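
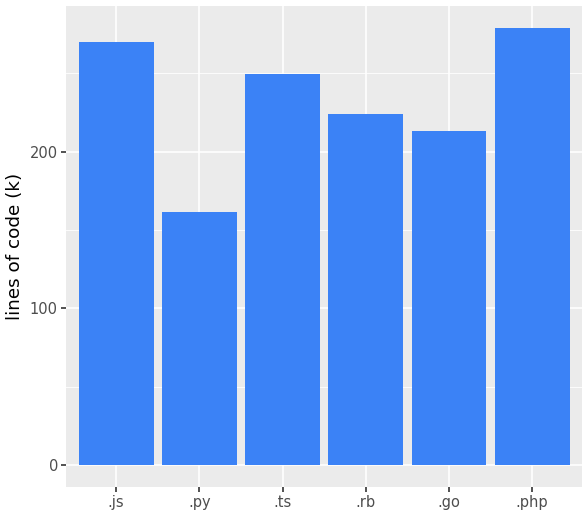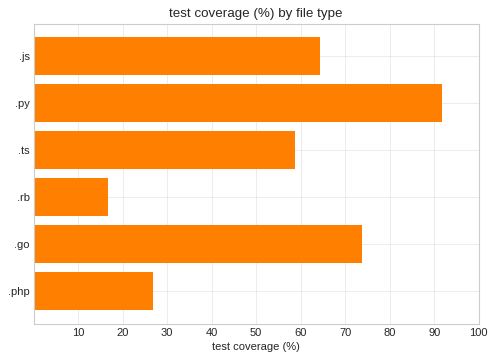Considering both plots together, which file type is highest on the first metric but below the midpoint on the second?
Chart 2 median test coverage (%) ≈ 60; below-median file types: .ts, .rb, .php. Among those, .php has the highest lines of code (k) (≈ 300).

.php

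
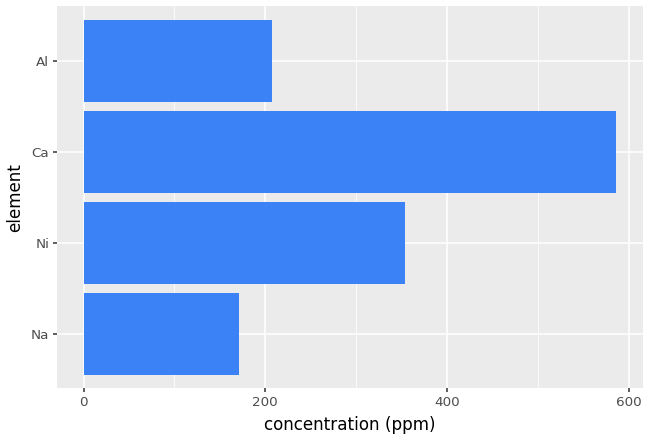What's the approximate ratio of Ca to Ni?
Ca ≈ 600, Ni ≈ 350; 600/350 ≈ 1.71.

≈ 1.71×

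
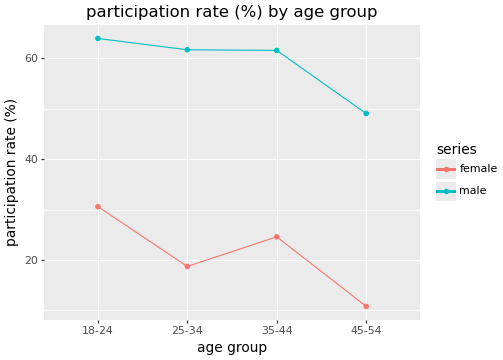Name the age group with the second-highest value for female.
35-44

Top 3 for female: 18-24 ≈ 30, 35-44 ≈ 25, 25-34 ≈ 20.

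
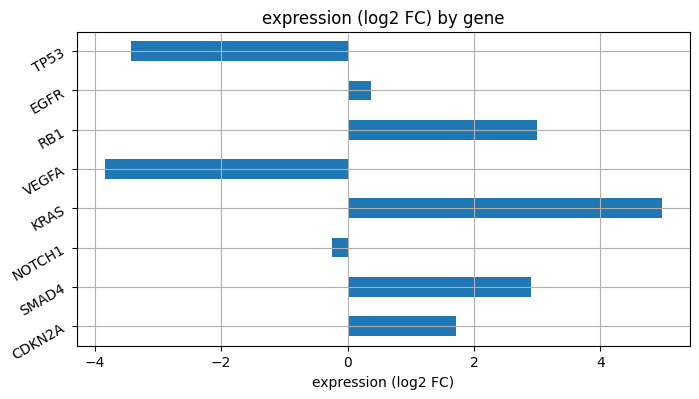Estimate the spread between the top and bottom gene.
Max KRAS ≈ 5, min VEGFA ≈ -4; range ≈ 9.

≈ 9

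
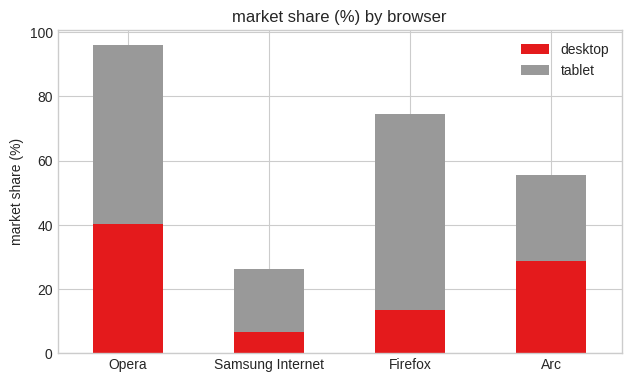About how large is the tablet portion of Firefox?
tablet top ≈ 70, bottom ≈ 10; segment ≈ 60.

≈ 60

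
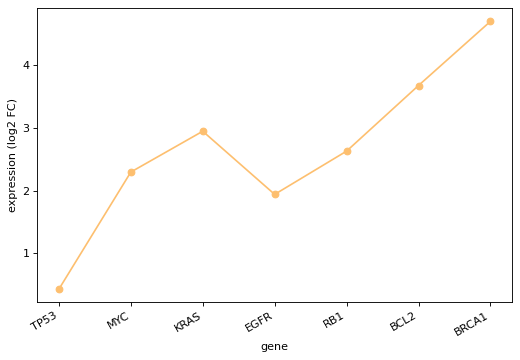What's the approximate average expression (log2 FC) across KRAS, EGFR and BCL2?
≈ 2.83

(3.0 + 2.0 + 3.5) / 3 ≈ 2.83.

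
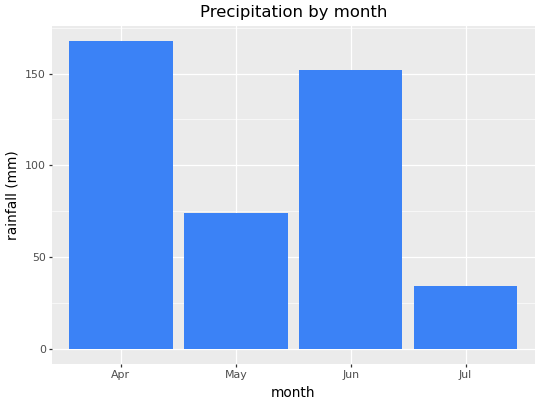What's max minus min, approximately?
≈ 120

Max Apr ≈ 160, min Jul ≈ 40; range ≈ 120.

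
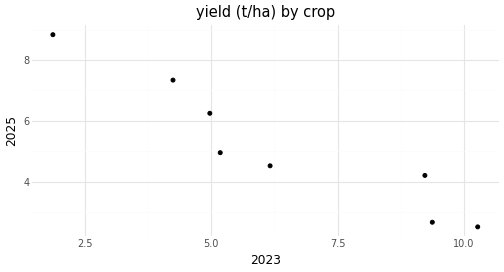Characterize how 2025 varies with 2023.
negative, strong

Points are negatively correlated; strong (|r| ≈ 0.9).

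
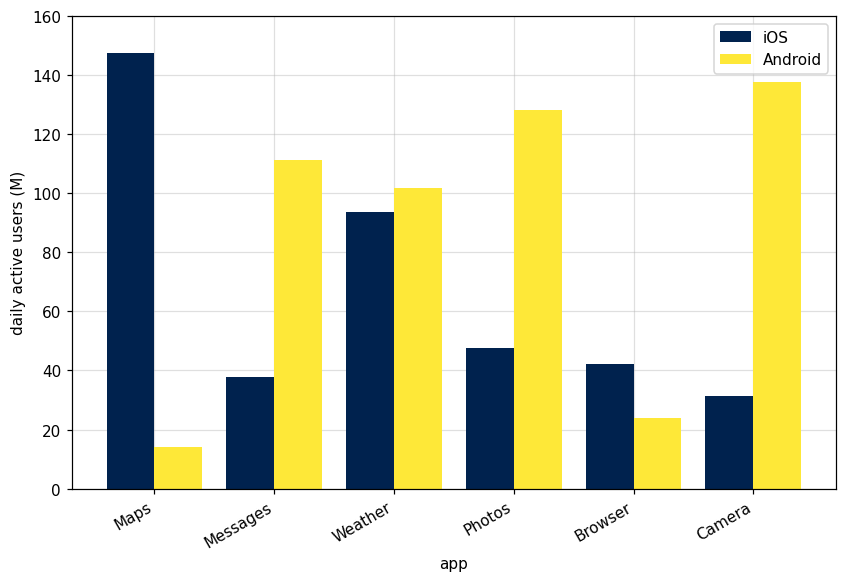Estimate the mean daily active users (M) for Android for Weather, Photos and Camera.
(100 + 120 + 140) / 3 ≈ 120.

≈ 120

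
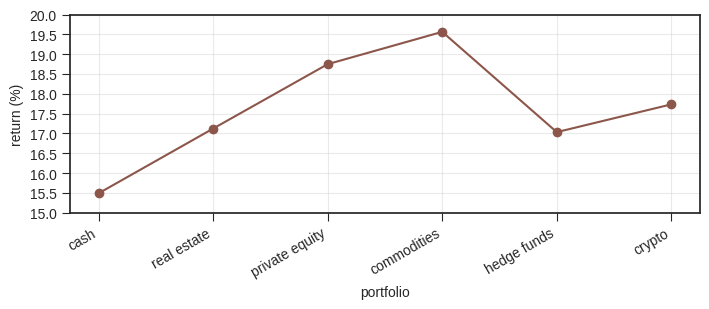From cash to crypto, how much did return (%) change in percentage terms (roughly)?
≈ +12.9%

cash ≈ 15.5, crypto ≈ 17.5; (17.5 − 15.5) / 15.5 ≈ +12.9%.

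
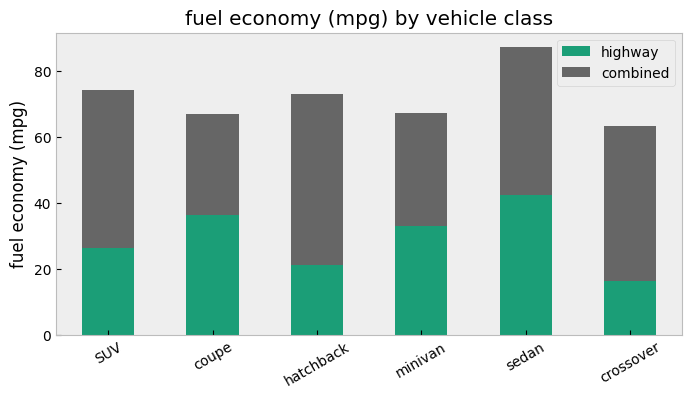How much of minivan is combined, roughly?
≈ 40

combined top ≈ 70, bottom ≈ 30; segment ≈ 40.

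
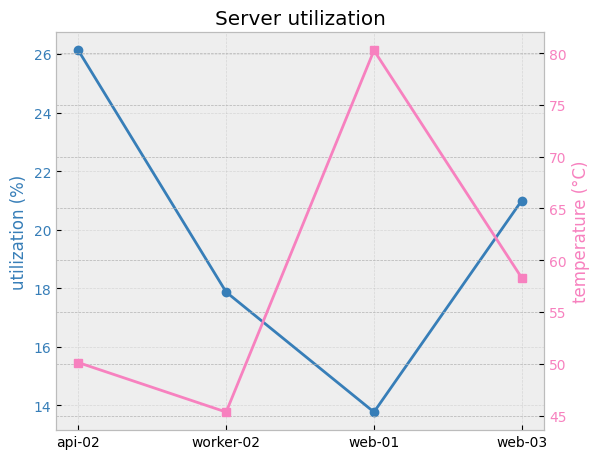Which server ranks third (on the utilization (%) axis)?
worker-02

Top 4 (on the utilization (%) axis): api-02 ≈ 26, web-03 ≈ 20, worker-02 ≈ 18, web-01 ≈ 14.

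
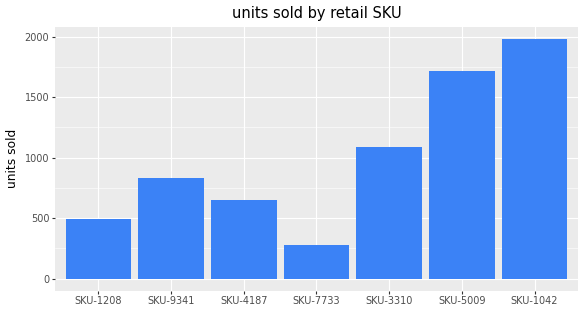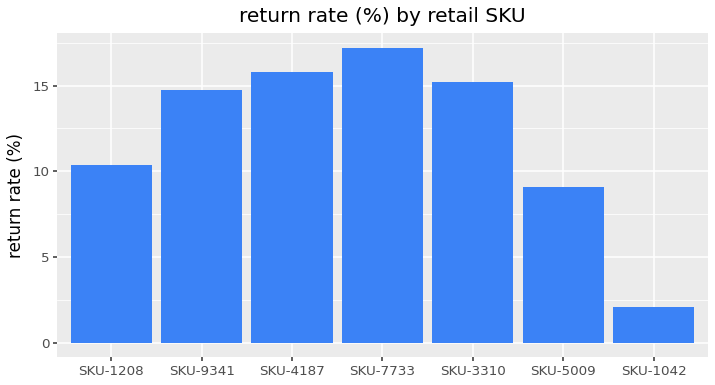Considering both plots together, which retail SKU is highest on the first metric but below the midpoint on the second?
SKU-1042

Chart 2 median return rate (%) ≈ 14; below-median retail SKUs: SKU-1208, SKU-5009, SKU-1042. Among those, SKU-1042 has the highest units sold (≈ 2000).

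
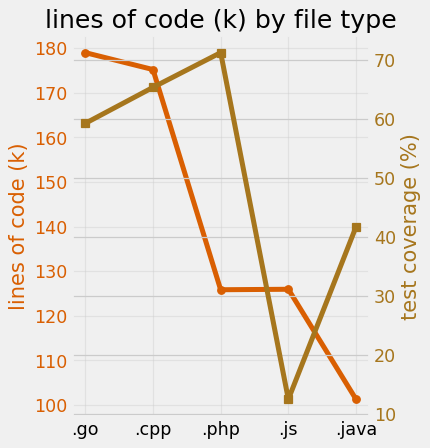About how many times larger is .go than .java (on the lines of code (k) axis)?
≈ 1.8×

.go ≈ 180, .java ≈ 100; 180/100 ≈ 1.8.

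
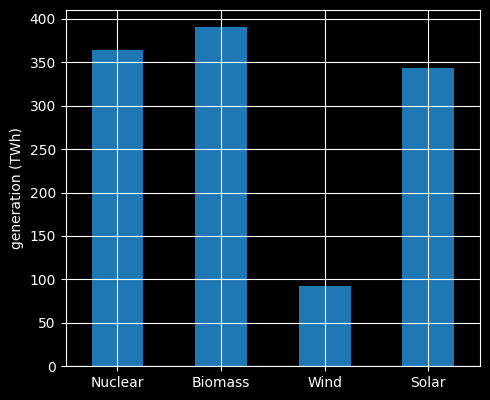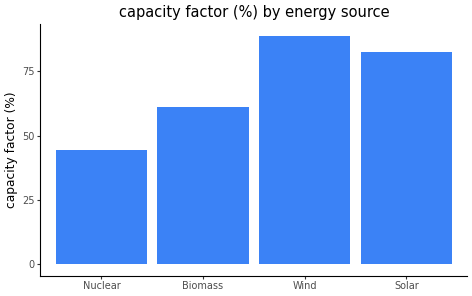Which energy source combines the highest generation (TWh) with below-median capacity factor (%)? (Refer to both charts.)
Chart 2 median capacity factor (%) ≈ 70; below-median energy sources: Nuclear, Biomass. Among those, Biomass has the highest generation (TWh) (≈ 400).

Biomass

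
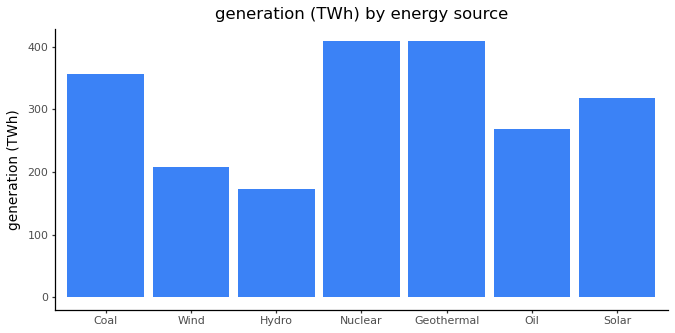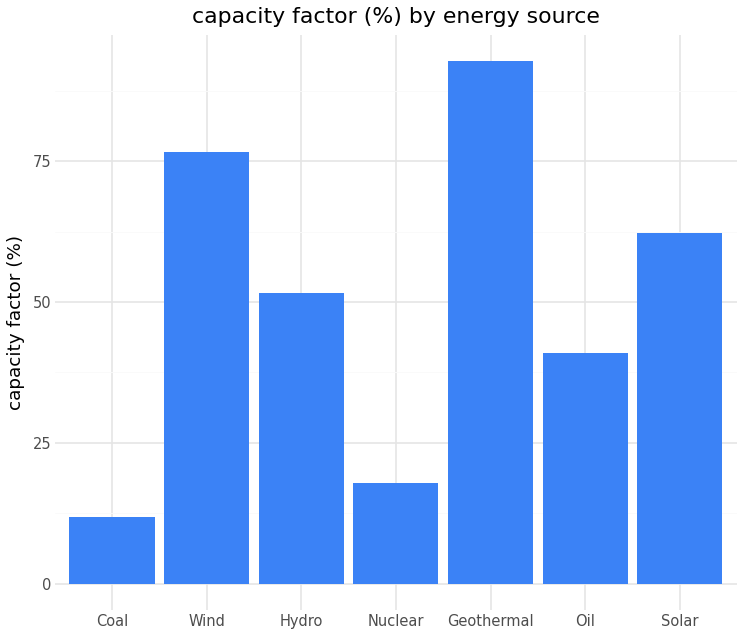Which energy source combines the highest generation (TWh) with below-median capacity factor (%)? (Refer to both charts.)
Nuclear

Chart 2 median capacity factor (%) ≈ 50; below-median energy sources: Coal, Nuclear, Oil. Among those, Nuclear has the highest generation (TWh) (≈ 400).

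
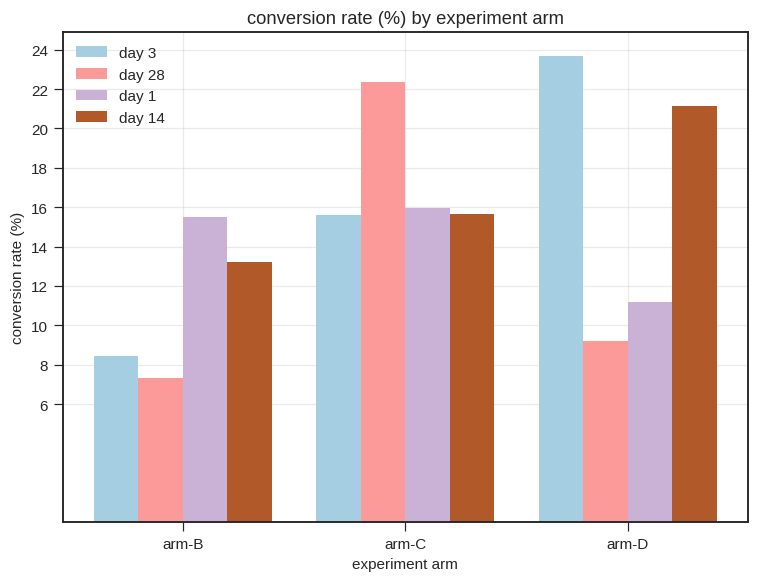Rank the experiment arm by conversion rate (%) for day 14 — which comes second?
arm-C

Top 3 for day 14: arm-D ≈ 22, arm-C ≈ 16, arm-B ≈ 14.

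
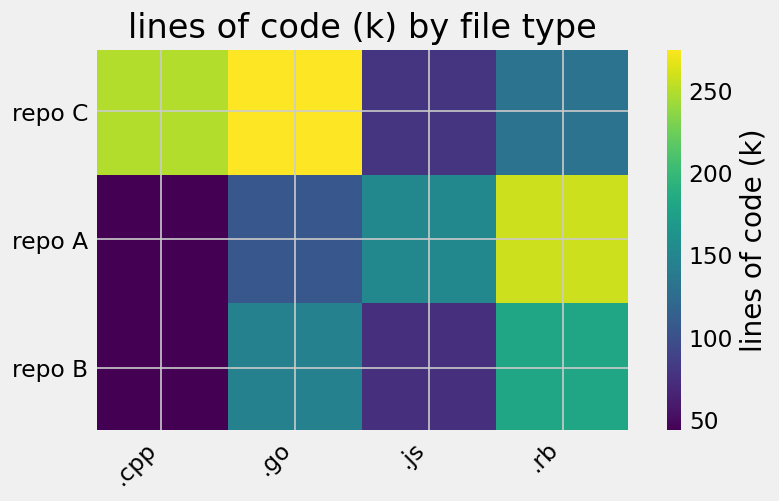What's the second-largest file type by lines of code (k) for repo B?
Top 3 for repo B: .rb ≈ 180, .go ≈ 140, .js ≈ 80.

.go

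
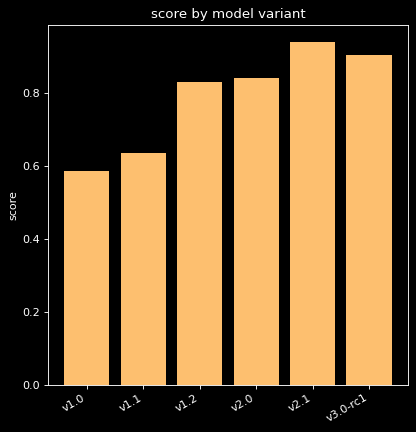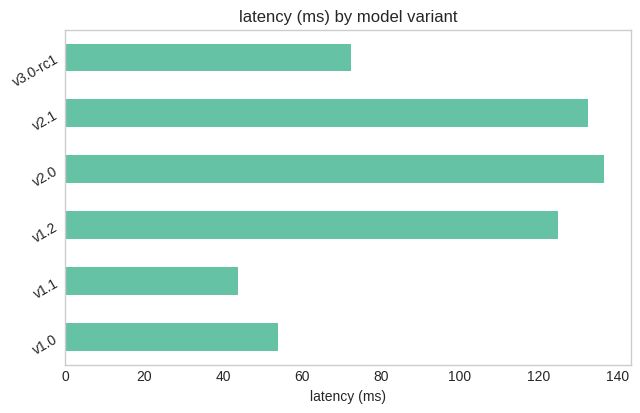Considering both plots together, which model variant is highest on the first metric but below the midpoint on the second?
Chart 2 median latency (ms) ≈ 100; below-median model variants: v1.0, v1.1, v3.0-rc1. Among those, v3.0-rc1 has the highest score (≈ 0.9).

v3.0-rc1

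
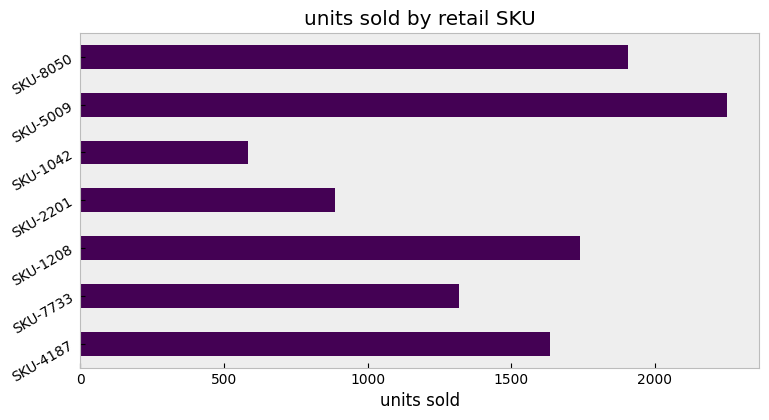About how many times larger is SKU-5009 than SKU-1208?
SKU-5009 ≈ 2200, SKU-1208 ≈ 1800; 2200/1800 ≈ 1.22.

≈ 1.22×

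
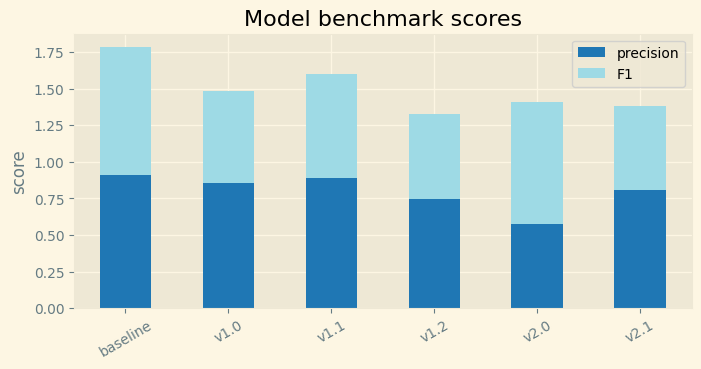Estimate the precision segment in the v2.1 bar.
precision top ≈ 0.8, bottom ≈ 0.0; segment ≈ 0.8.

≈ 0.8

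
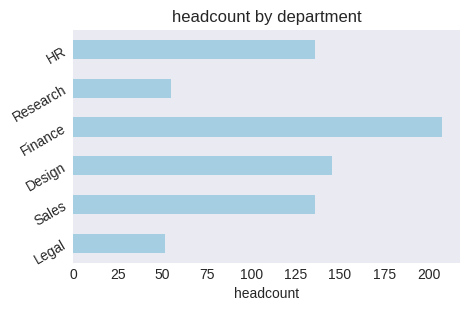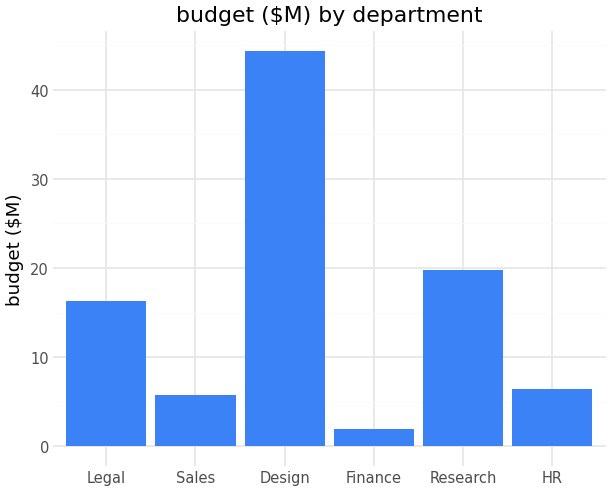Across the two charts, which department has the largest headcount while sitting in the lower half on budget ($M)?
Finance

Chart 2 median budget ($M) ≈ 10; below-median departments: Sales, Finance, HR. Among those, Finance has the highest headcount (≈ 200).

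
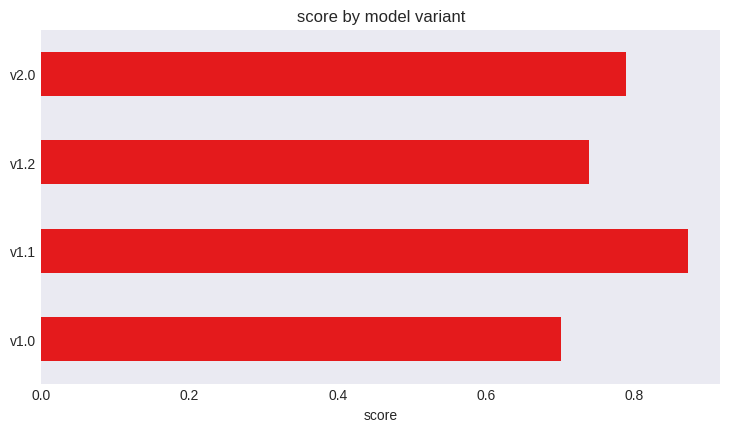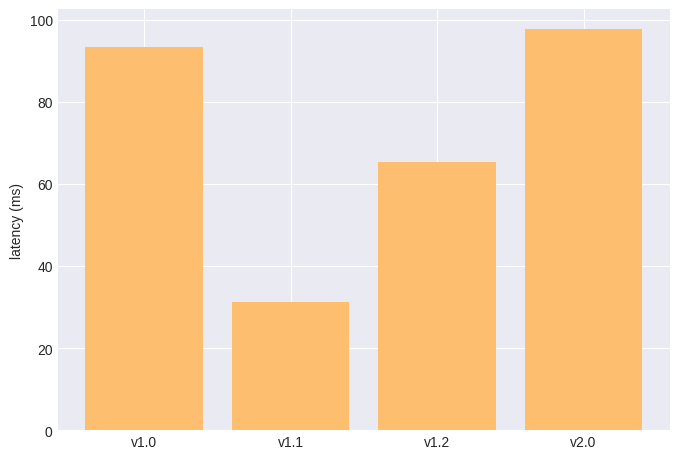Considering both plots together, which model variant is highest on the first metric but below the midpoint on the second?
v1.1

Chart 2 median latency (ms) ≈ 80; below-median model variants: v1.1, v1.2. Among those, v1.1 has the highest score (≈ 0.9).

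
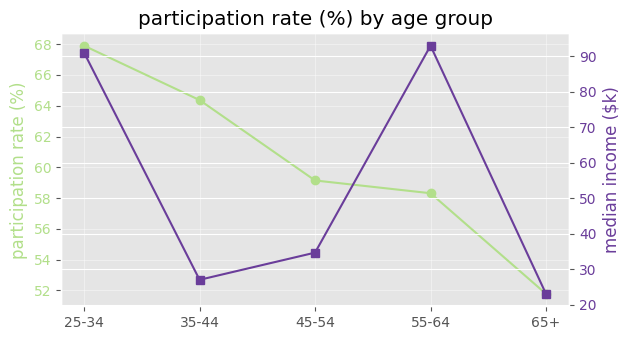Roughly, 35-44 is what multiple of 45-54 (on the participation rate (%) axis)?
35-44 ≈ 64, 45-54 ≈ 60; 64/60 ≈ 1.07.

≈ 1.07×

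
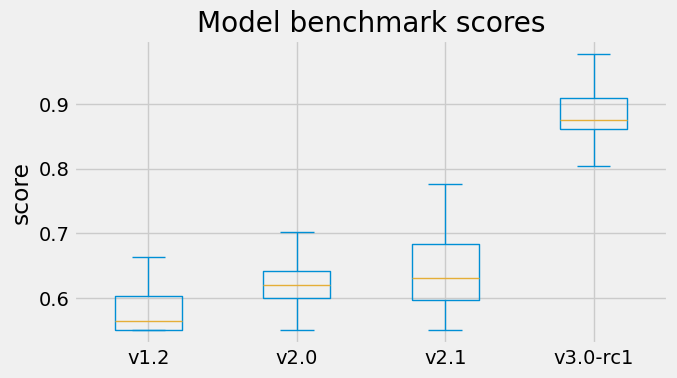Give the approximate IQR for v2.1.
Q3 ≈ 0.70, Q1 ≈ 0.60; IQR ≈ 0.10.

≈ 0.10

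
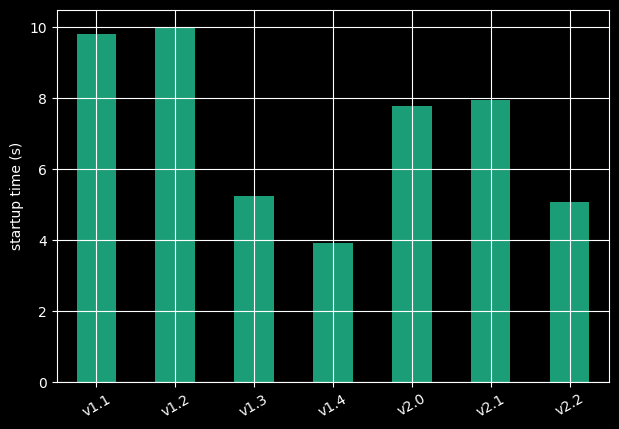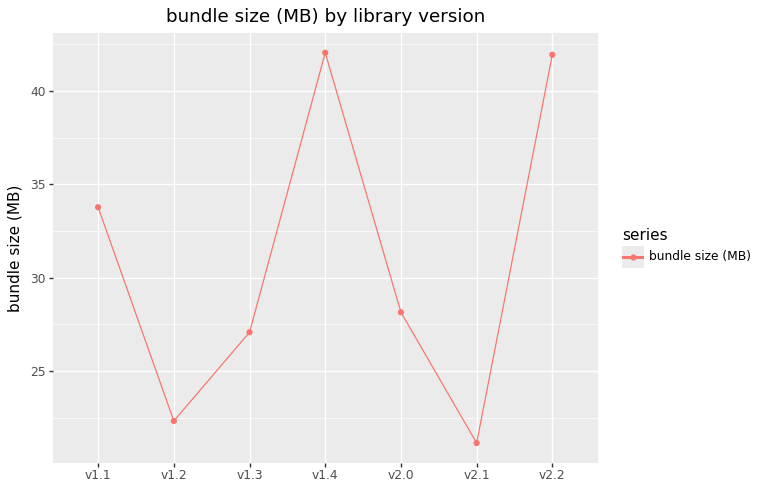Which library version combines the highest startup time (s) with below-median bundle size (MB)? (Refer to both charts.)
Chart 2 median bundle size (MB) ≈ 30; below-median library versions: v1.2, v1.3, v2.1. Among those, v1.2 has the highest startup time (s) (≈ 10).

v1.2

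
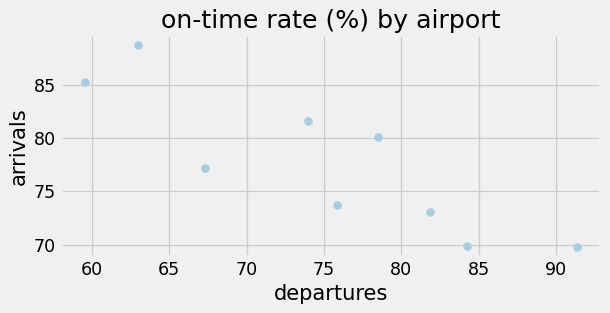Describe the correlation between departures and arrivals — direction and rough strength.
negative, strong

Points are negatively correlated; strong (|r| ≈ 0.9).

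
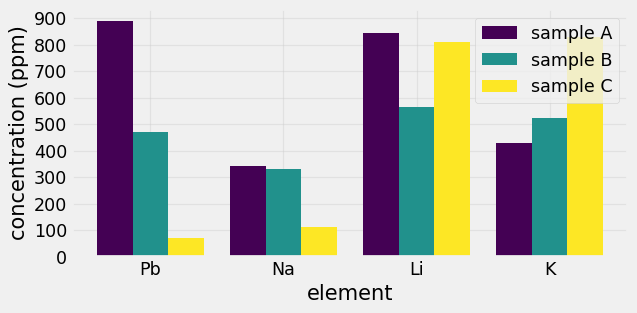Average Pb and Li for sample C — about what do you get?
(100 + 800) / 2 ≈ 450.

≈ 450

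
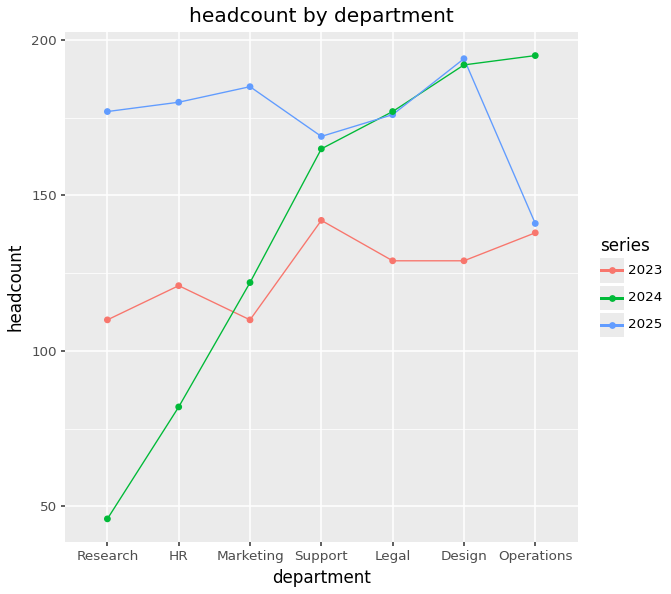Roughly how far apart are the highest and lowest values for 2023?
Max Support ≈ 140, min Research ≈ 120; range ≈ 20.

≈ 20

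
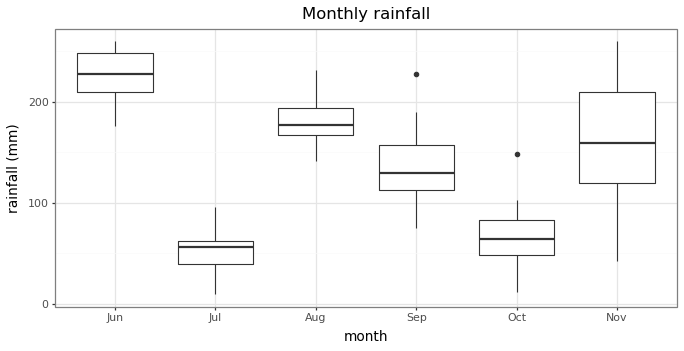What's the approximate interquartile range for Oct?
≈ 40

Q3 ≈ 80, Q1 ≈ 40; IQR ≈ 40.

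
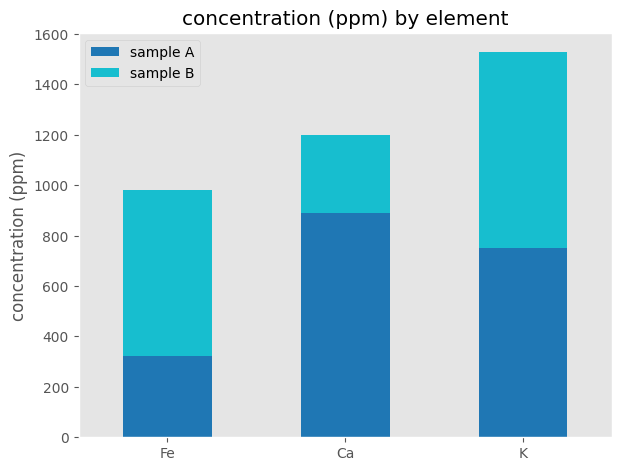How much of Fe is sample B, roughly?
≈ 600

sample B top ≈ 1000, bottom ≈ 400; segment ≈ 600.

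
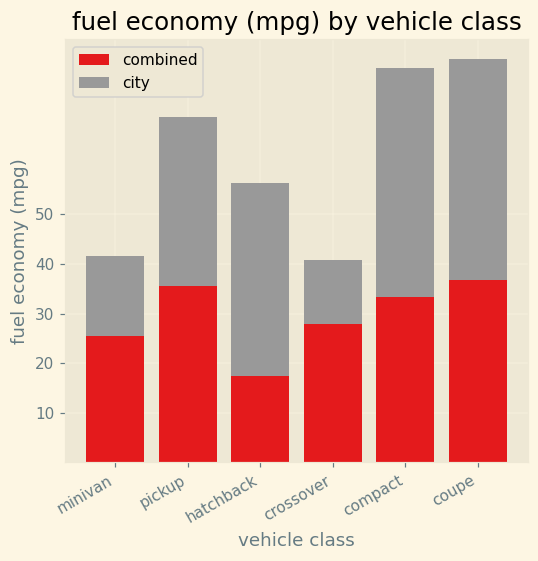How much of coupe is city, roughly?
≈ 40

city top ≈ 80, bottom ≈ 40; segment ≈ 40.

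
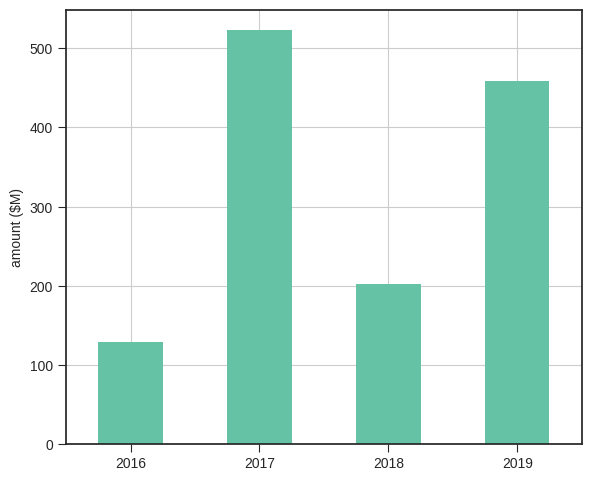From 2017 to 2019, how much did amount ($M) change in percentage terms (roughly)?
2017 ≈ 500, 2019 ≈ 450; (450 − 500) / 500 ≈ -10%.

≈ -10%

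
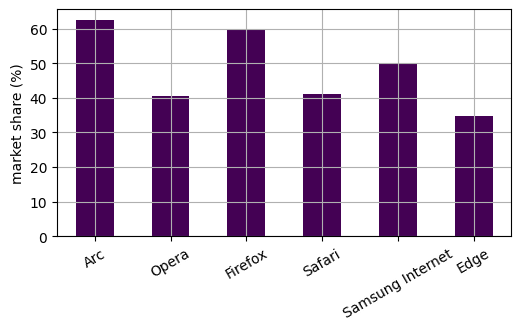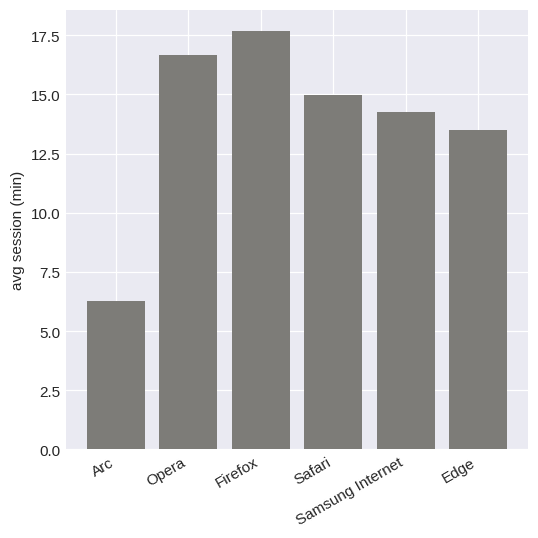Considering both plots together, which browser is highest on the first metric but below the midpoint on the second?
Chart 2 median avg session (min) ≈ 14; below-median browsers: Arc, Samsung Internet, Edge. Among those, Arc has the highest market share (%) (≈ 60).

Arc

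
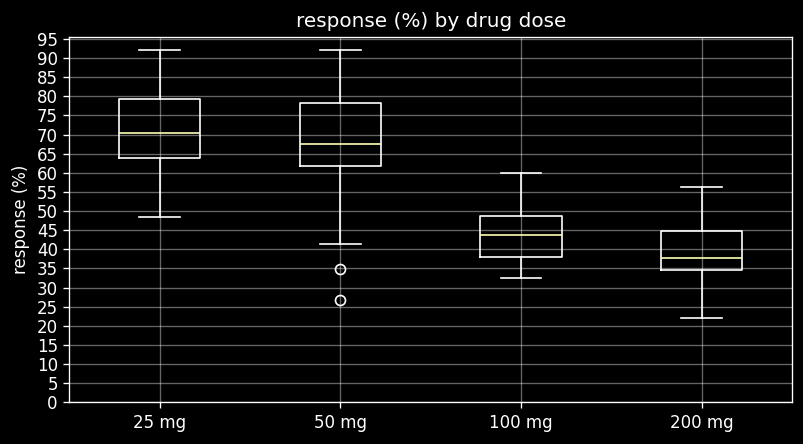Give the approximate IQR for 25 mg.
≈ 15

Q3 ≈ 80, Q1 ≈ 65; IQR ≈ 15.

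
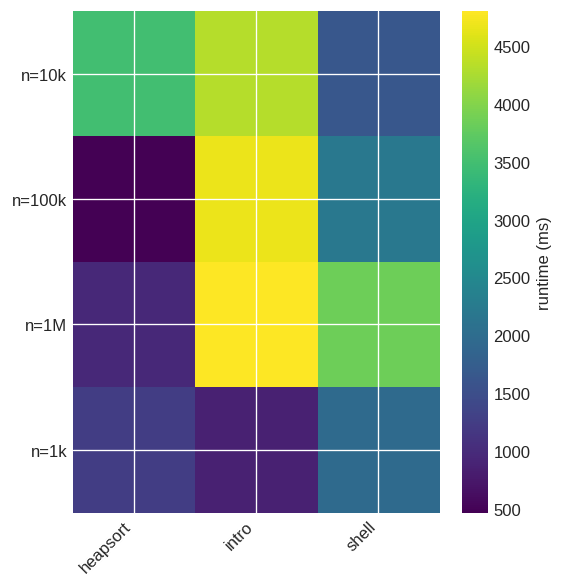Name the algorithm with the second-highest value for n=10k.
Top 3 for n=10k: intro ≈ 4500, heapsort ≈ 3500, shell ≈ 1500.

heapsort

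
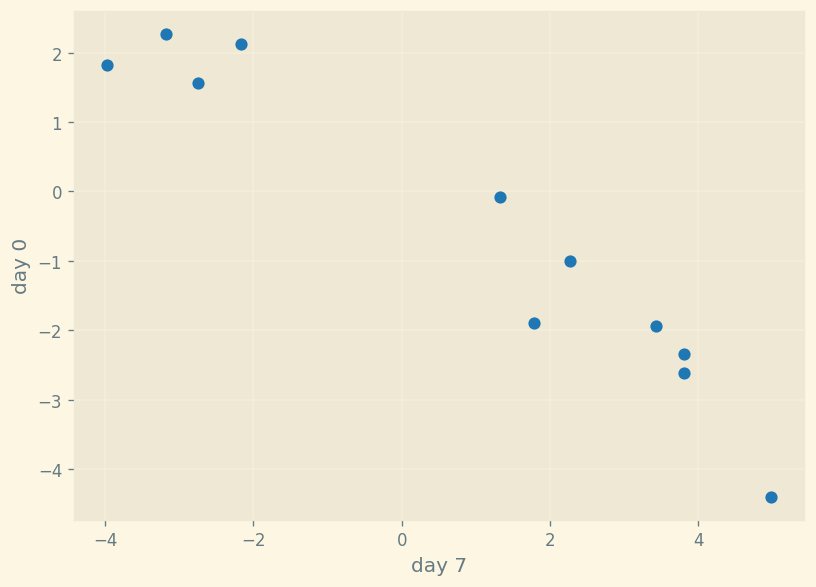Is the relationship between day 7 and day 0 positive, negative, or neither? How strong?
Points are negatively correlated; strong (|r| ≈ 1.0).

negative, strong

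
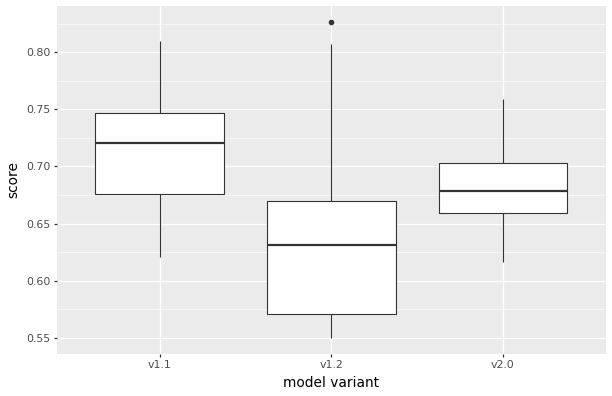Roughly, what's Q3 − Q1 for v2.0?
≈ 0.04

Q3 ≈ 0.70, Q1 ≈ 0.66; IQR ≈ 0.04.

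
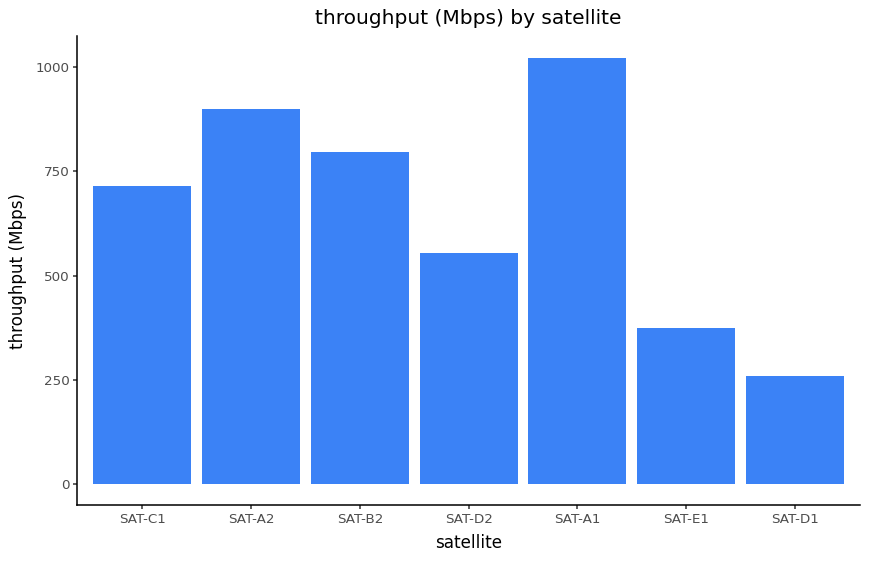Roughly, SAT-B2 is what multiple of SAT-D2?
≈ 1.33×

SAT-B2 ≈ 800, SAT-D2 ≈ 600; 800/600 ≈ 1.33.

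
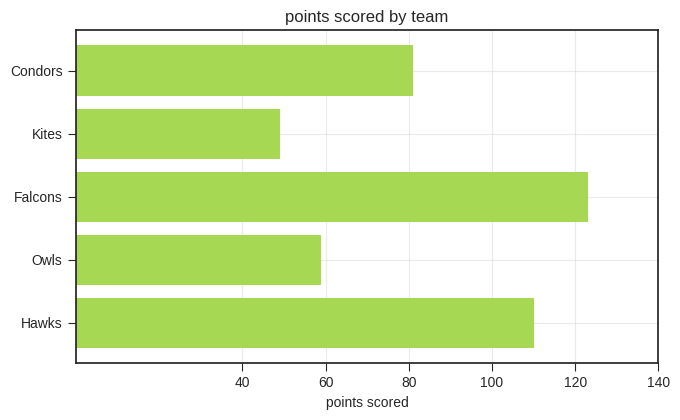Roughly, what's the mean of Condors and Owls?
≈ 70

(80 + 60) / 2 ≈ 70.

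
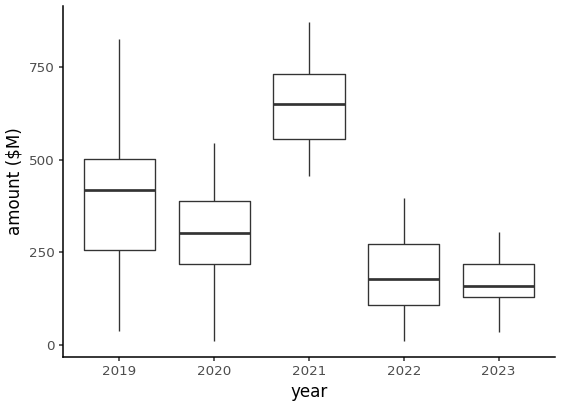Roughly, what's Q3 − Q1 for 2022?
≈ 150

Q3 ≈ 250, Q1 ≈ 100; IQR ≈ 150.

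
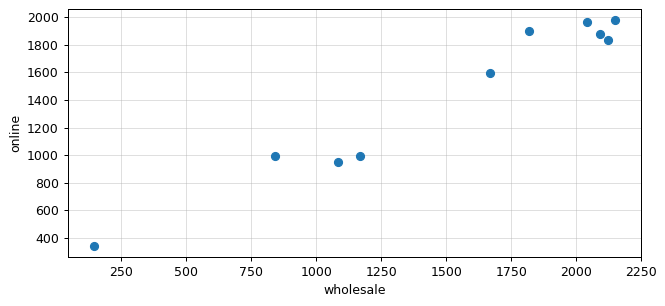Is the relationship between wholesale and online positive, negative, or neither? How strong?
Points are positively correlated; strong (|r| ≈ 1.0).

positive, strong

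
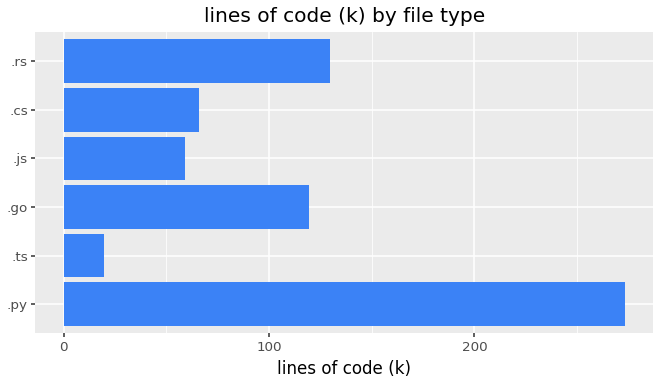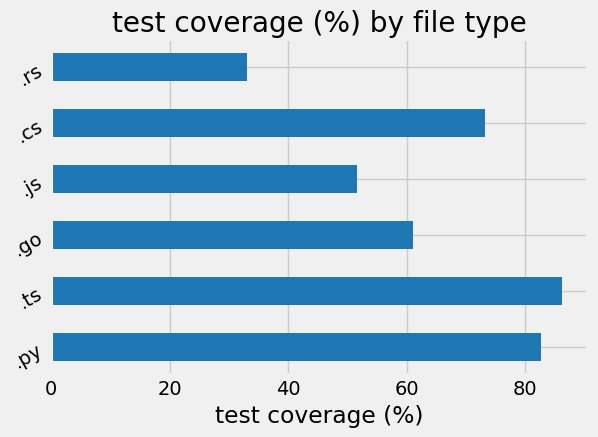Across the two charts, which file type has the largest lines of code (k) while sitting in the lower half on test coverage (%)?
.rs

Chart 2 median test coverage (%) ≈ 70; below-median file types: .go, .js, .rs. Among those, .rs has the highest lines of code (k) (≈ 150).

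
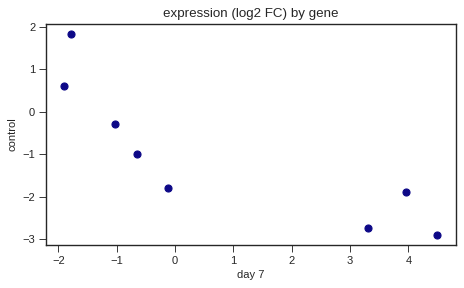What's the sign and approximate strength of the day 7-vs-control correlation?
negative, strong

Points are negatively correlated; strong (|r| ≈ 0.9).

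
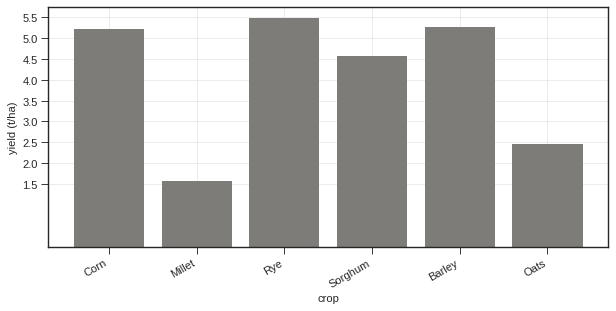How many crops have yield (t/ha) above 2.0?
5

Above 2.0: Corn, Rye, Sorghum, Barley, Oats.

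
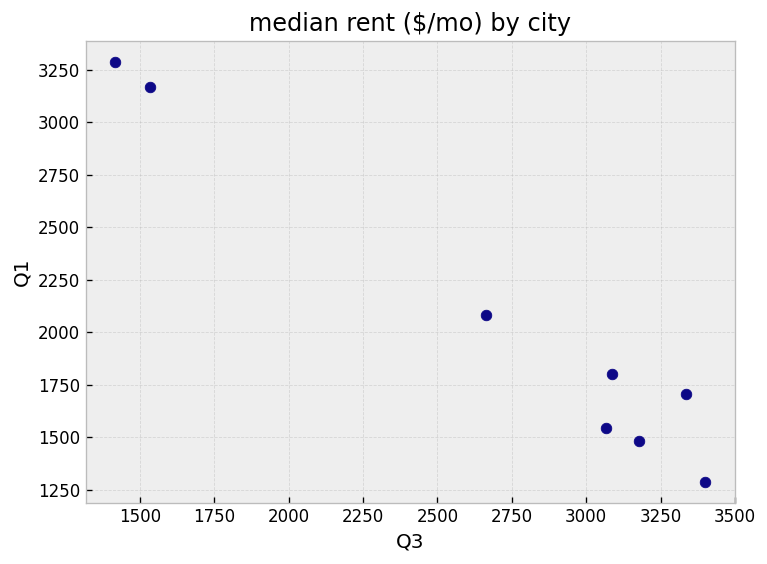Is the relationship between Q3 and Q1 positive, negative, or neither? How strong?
Points are negatively correlated; strong (|r| ≈ 1.0).

negative, strong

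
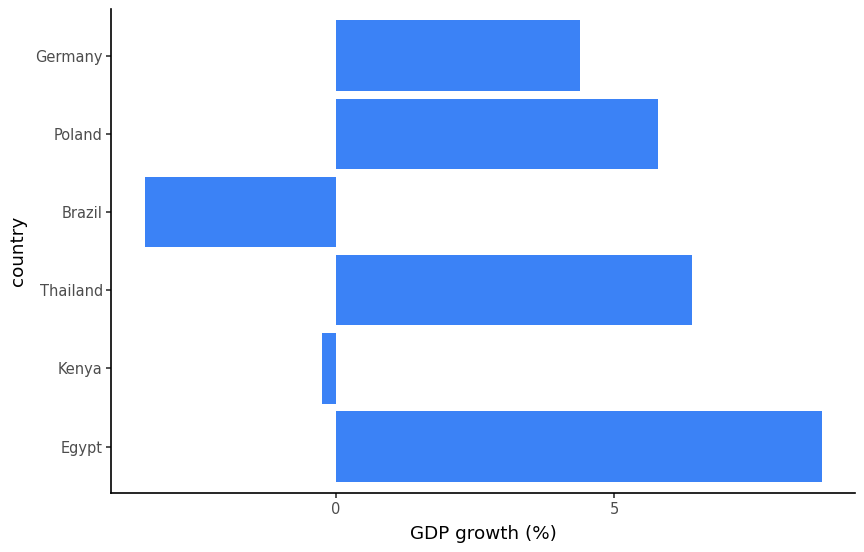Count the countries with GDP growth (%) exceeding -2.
Above -2: Egypt, Kenya, Thailand, Poland, Germany.

5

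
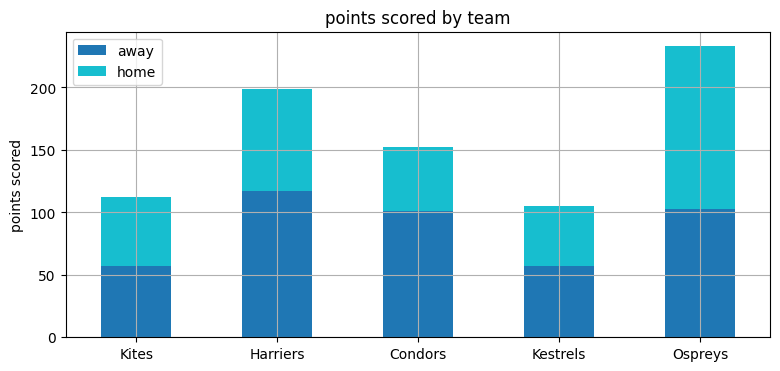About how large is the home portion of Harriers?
≈ 80

home top ≈ 200, bottom ≈ 120; segment ≈ 80.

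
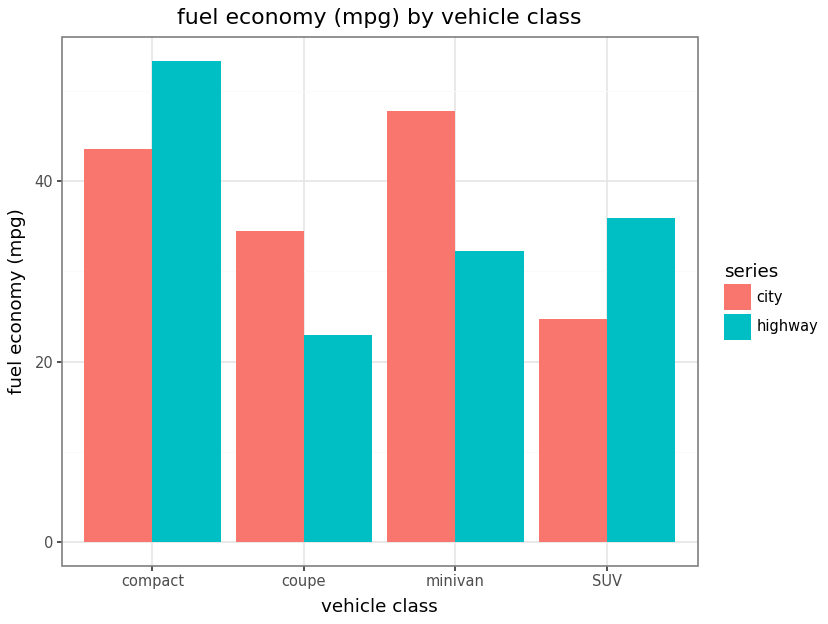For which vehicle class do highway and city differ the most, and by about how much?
minivan: highway ≈ 30, city ≈ 50 → gap ≈ 20. Next-largest (coupe) is only ≈ 10.

minivan, ≈ 20 mpg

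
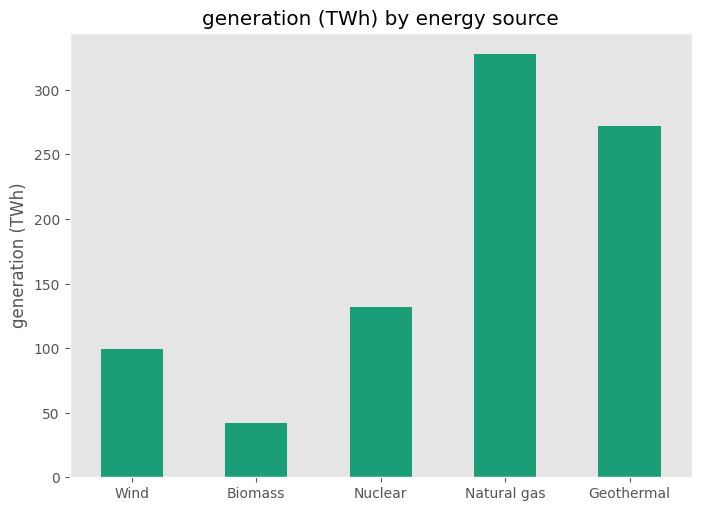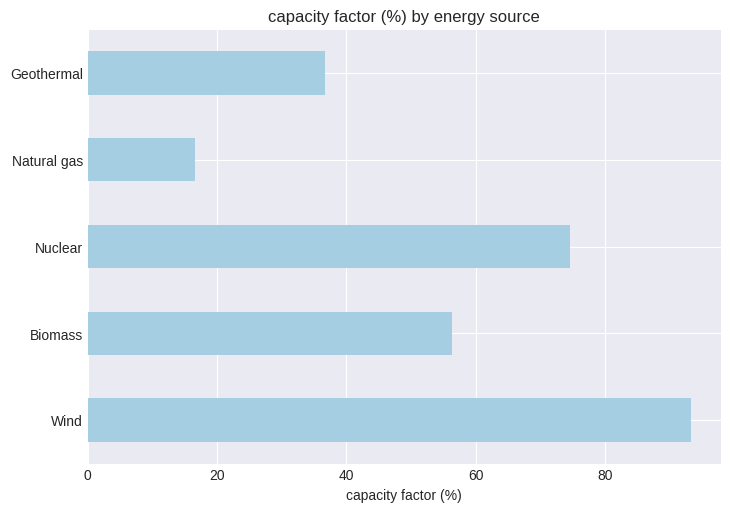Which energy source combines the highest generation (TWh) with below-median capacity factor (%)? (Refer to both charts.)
Natural gas

Chart 2 median capacity factor (%) ≈ 60; below-median energy sources: Natural gas, Geothermal. Among those, Natural gas has the highest generation (TWh) (≈ 350).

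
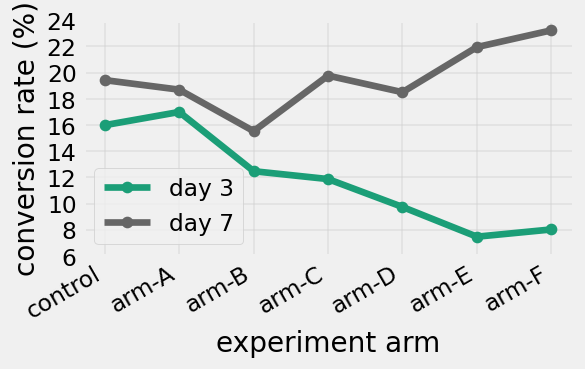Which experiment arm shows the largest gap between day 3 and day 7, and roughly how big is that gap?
arm-F, ≈ 16 %

arm-F: day 3 ≈ 8, day 7 ≈ 24 → gap ≈ 16. Next-largest (arm-E) is only ≈ 14.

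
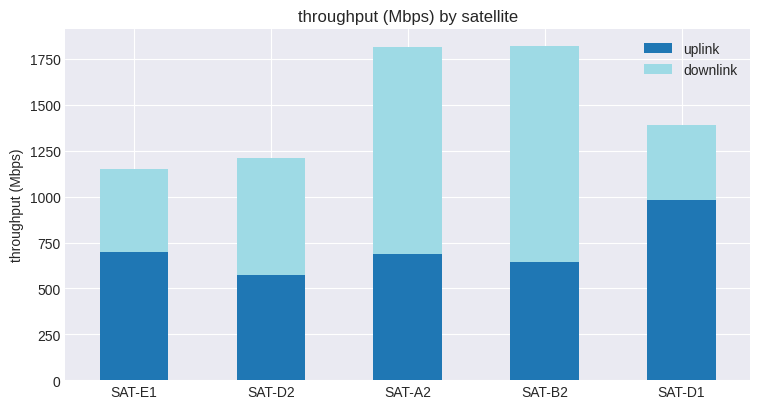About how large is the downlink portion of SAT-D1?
downlink top ≈ 1400, bottom ≈ 1000; segment ≈ 400.

≈ 400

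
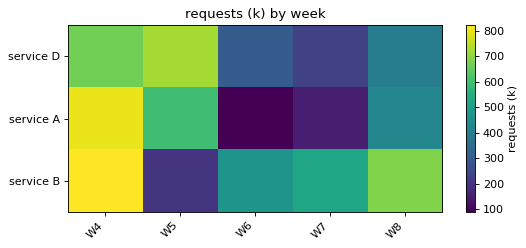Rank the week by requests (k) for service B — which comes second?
W8

Top 3 for service B: W4 ≈ 800, W8 ≈ 700, W7 ≈ 500.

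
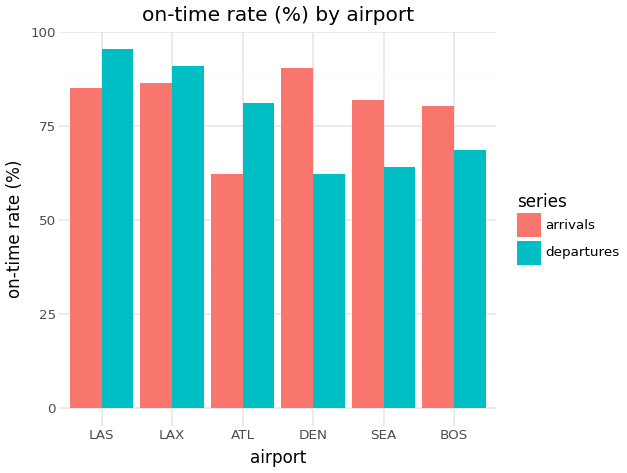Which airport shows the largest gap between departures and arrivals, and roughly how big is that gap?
DEN, ≈ 30 %

DEN: departures ≈ 60, arrivals ≈ 90 → gap ≈ 30. Next-largest (ATL) is only ≈ 20.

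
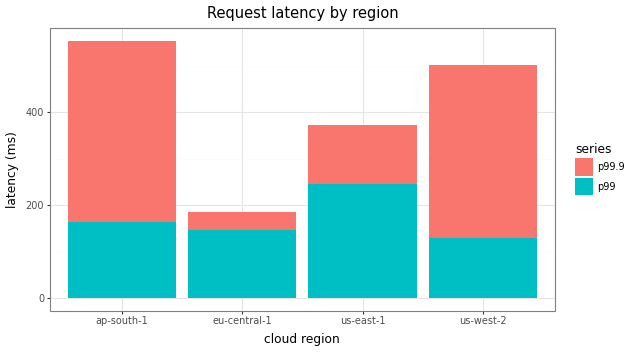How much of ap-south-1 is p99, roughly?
≈ 150

p99 top ≈ 150, bottom ≈ 0; segment ≈ 150.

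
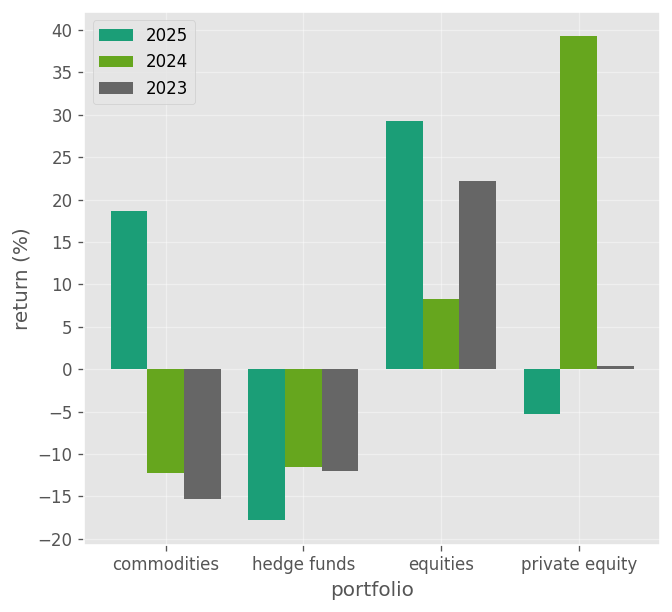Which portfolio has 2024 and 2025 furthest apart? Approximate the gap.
private equity, ≈ 45 %

private equity: 2024 ≈ 40, 2025 ≈ -5 → gap ≈ 45. Next-largest (commodities) is only ≈ 30.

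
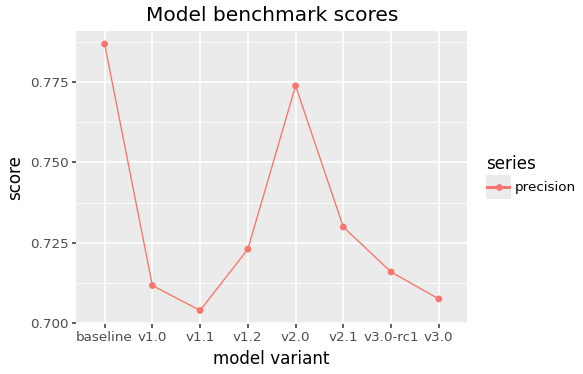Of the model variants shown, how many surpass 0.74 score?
Above 0.74: baseline, v2.0.

2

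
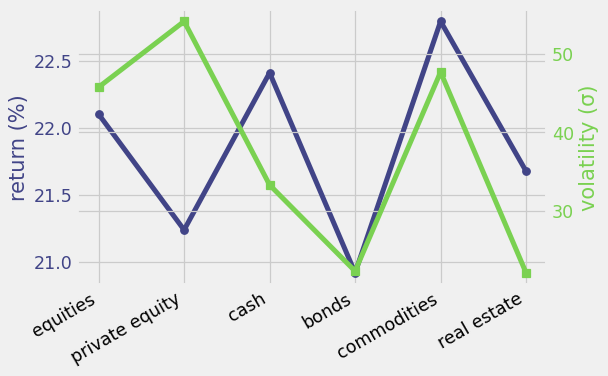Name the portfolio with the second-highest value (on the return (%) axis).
cash

Top 3 (on the return (%) axis): commodities ≈ 22.8, cash ≈ 22.4, equities ≈ 22.2.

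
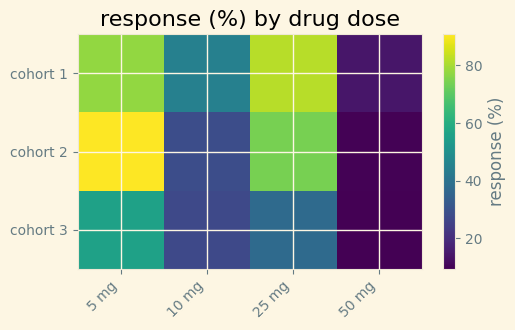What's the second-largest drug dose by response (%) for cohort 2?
25 mg

Top 3 for cohort 2: 5 mg ≈ 90, 25 mg ≈ 70, 10 mg ≈ 30.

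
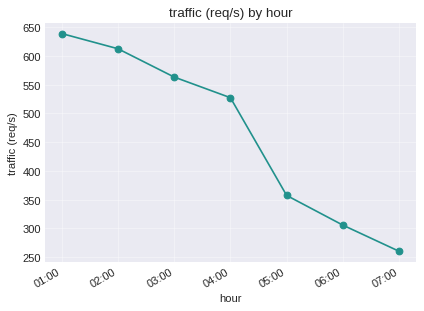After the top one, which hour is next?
Top 3: 01:00 ≈ 650, 02:00 ≈ 600, 03:00 ≈ 550.

02:00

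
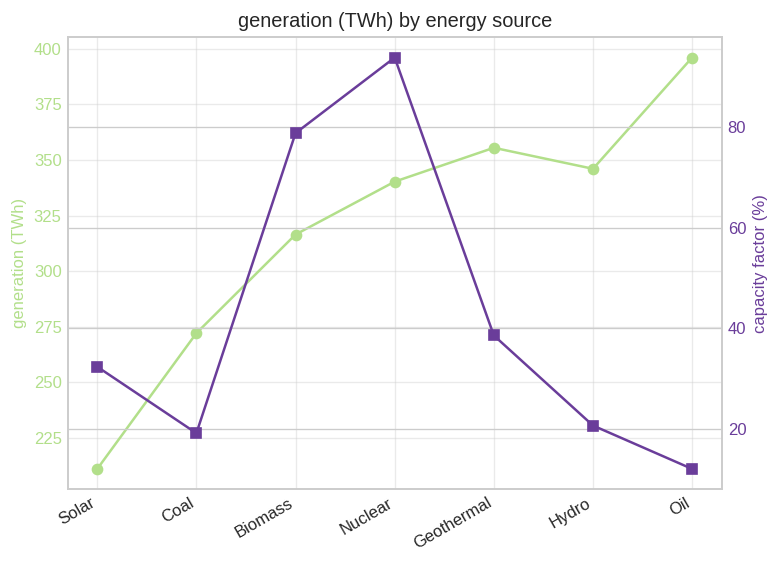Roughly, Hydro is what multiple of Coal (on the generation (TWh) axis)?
≈ 1.21×

Hydro ≈ 340, Coal ≈ 280; 340/280 ≈ 1.21.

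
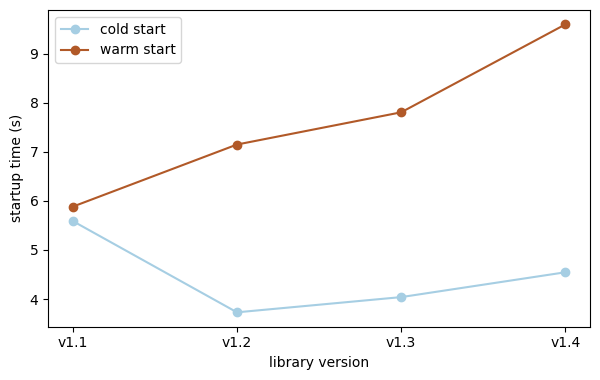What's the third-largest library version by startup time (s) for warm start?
Top 4 for warm start: v1.4 ≈ 9.5, v1.3 ≈ 8.0, v1.2 ≈ 7.0, v1.1 ≈ 6.0.

v1.2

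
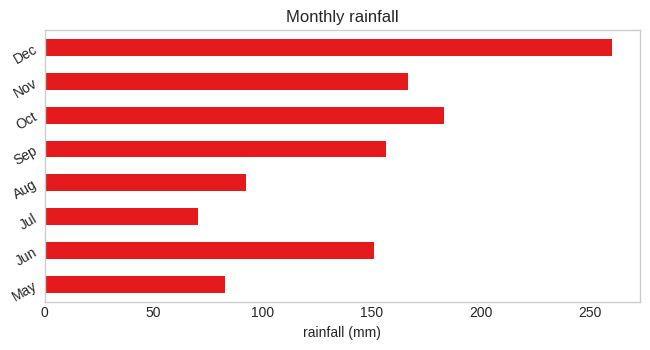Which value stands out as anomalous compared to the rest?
Dec

Dec ≈ 250; the rest sit between ≈ 75 and ≈ 175.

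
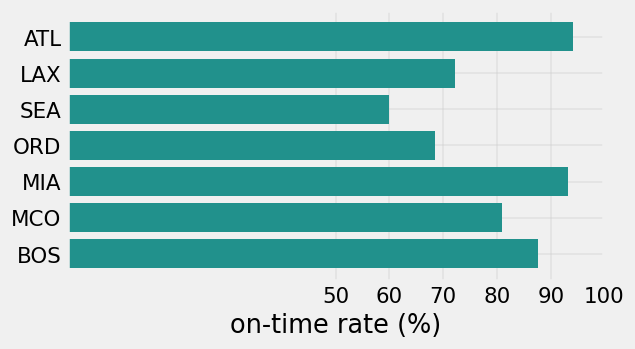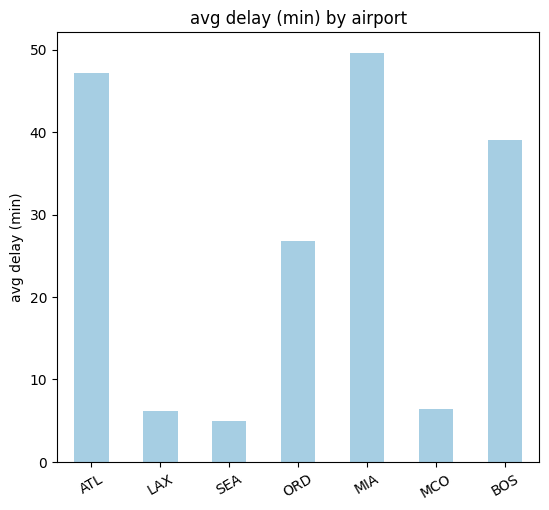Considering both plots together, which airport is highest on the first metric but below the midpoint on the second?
Chart 2 median avg delay (min) ≈ 25; below-median airports: LAX, SEA, MCO. Among those, MCO has the highest on-time rate (%) (≈ 80).

MCO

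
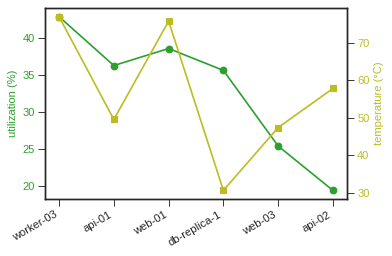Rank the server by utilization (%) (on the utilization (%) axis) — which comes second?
web-01

Top 3 (on the utilization (%) axis): worker-03 ≈ 42, web-01 ≈ 38, api-01 ≈ 36.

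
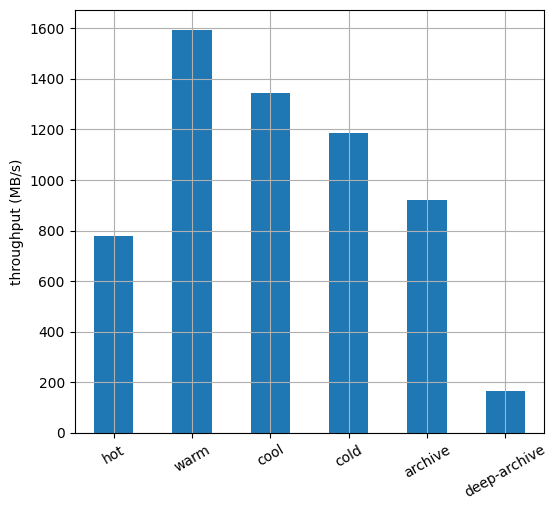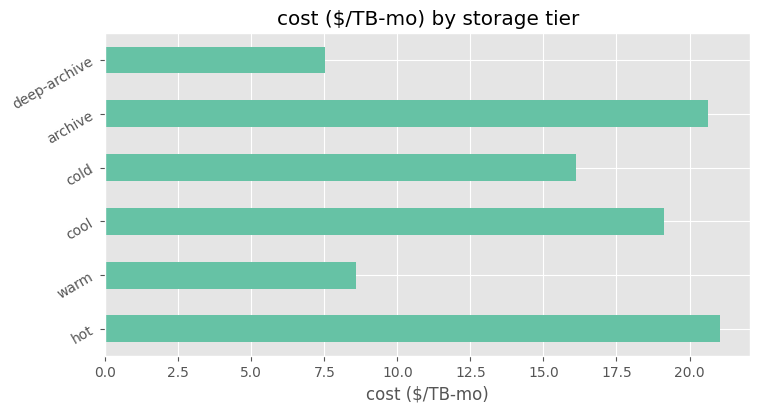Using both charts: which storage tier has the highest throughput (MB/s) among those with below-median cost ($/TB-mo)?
Chart 2 median cost ($/TB-mo) ≈ 18; below-median storage tiers: warm, cold, deep-archive. Among those, warm has the highest throughput (MB/s) (≈ 1600).

warm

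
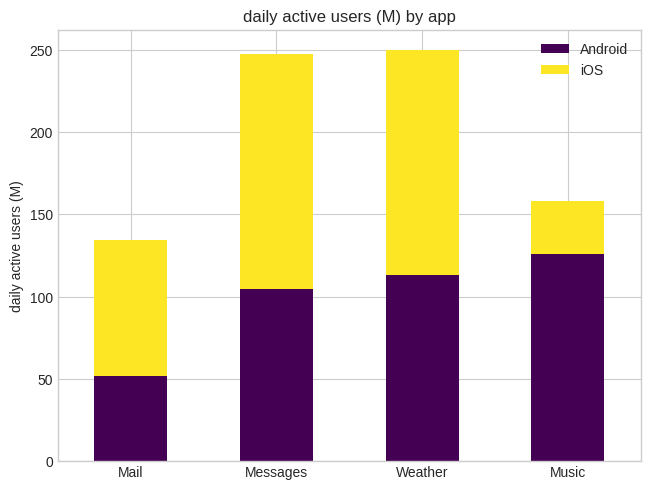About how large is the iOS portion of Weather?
≈ 125

iOS top ≈ 250, bottom ≈ 125; segment ≈ 125.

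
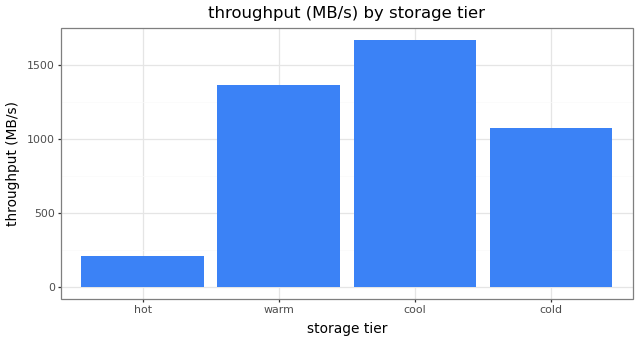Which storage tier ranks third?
Top 4: cool ≈ 1600, warm ≈ 1400, cold ≈ 1000, hot ≈ 200.

cold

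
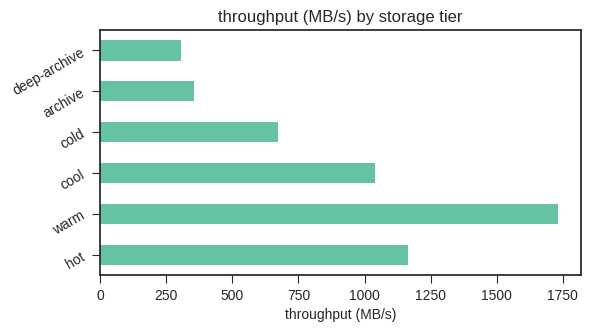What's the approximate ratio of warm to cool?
≈ 1.8×

warm ≈ 1800, cool ≈ 1000; 1800/1000 ≈ 1.8.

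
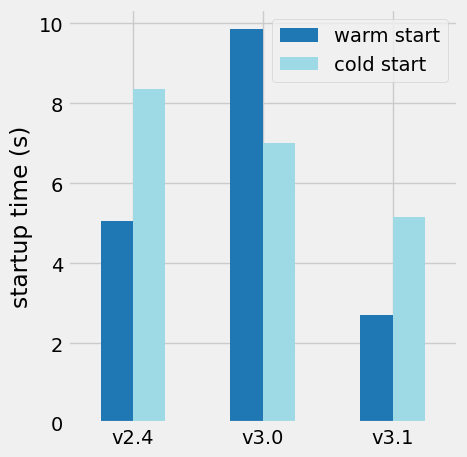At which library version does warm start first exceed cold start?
v3.0

v2.4: warm start ≈ 5 vs cold start ≈ 8 (not yet); v3.0: warm start ≈ 10 vs cold start ≈ 7 (first crossover).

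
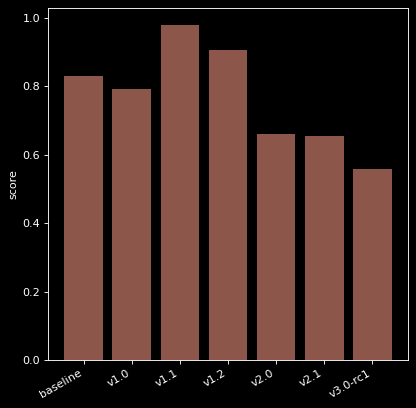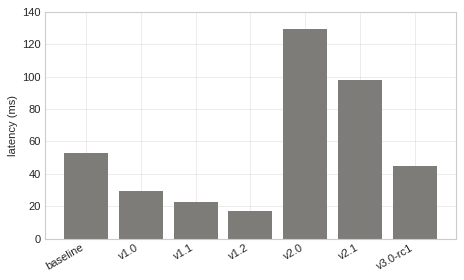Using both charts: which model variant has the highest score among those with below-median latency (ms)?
v1.1

Chart 2 median latency (ms) ≈ 40; below-median model variants: v1.0, v1.1, v1.2. Among those, v1.1 has the highest score (≈ 1).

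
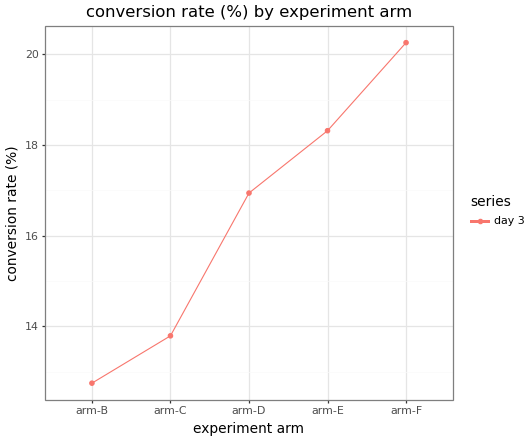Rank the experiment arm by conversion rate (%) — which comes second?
arm-E

Top 3: arm-F ≈ 20, arm-E ≈ 18, arm-D ≈ 17.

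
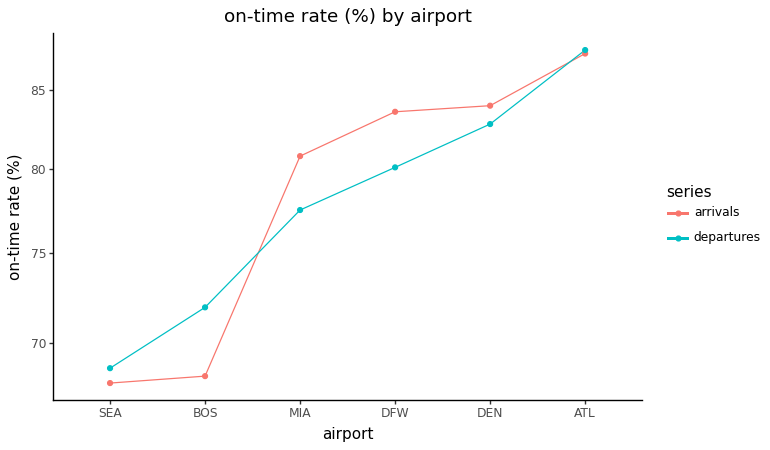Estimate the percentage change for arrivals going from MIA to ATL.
MIA ≈ 80, ATL ≈ 88; (88 − 80) / 80 ≈ +10%.

≈ +10%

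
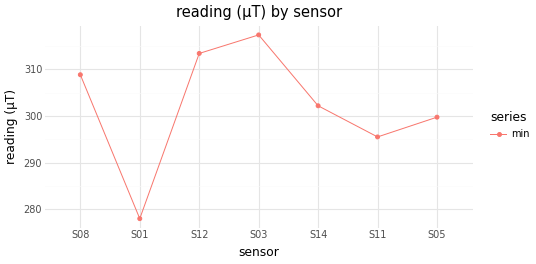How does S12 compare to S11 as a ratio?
≈ 1.07×

S12 ≈ 315, S11 ≈ 295; 315/295 ≈ 1.07.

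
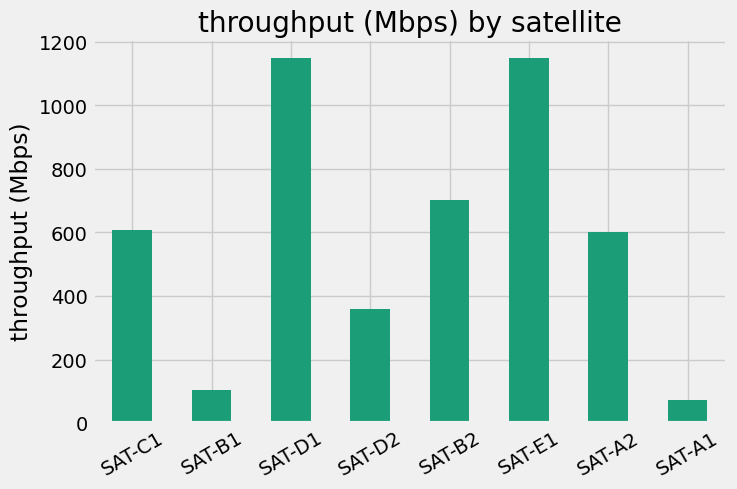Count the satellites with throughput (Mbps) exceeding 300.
Above 300: SAT-C1, SAT-D1, SAT-D2, SAT-B2, SAT-E1, SAT-A2.

6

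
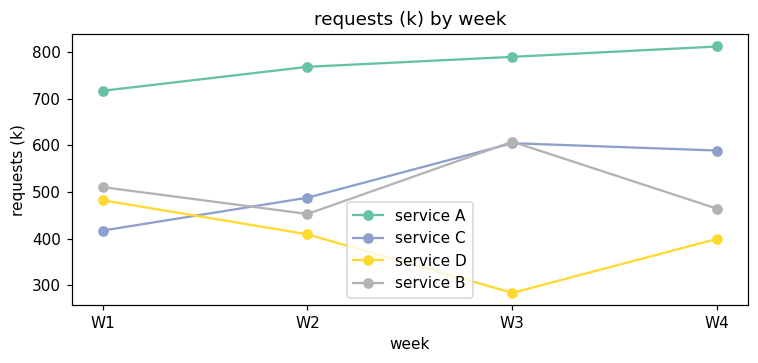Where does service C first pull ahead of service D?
W1: service C ≈ 400 vs service D ≈ 500 (not yet); W2: service C ≈ 500 vs service D ≈ 400 (first crossover).

W2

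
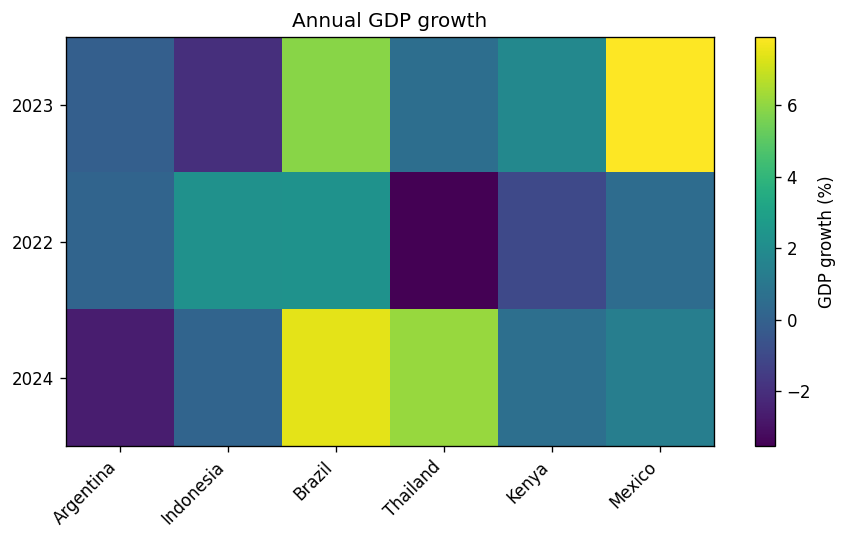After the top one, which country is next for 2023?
Top 3 for 2023: Mexico ≈ 8, Brazil ≈ 6, Kenya ≈ 2.

Brazil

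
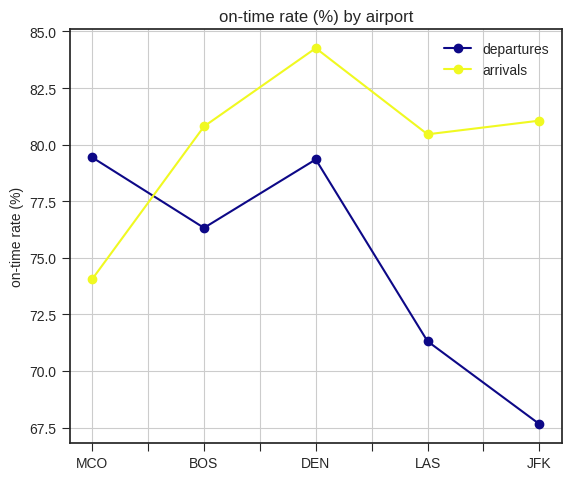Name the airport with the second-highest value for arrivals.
JFK

Top 3 for arrivals: DEN ≈ 84, JFK ≈ 82, BOS ≈ 80.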